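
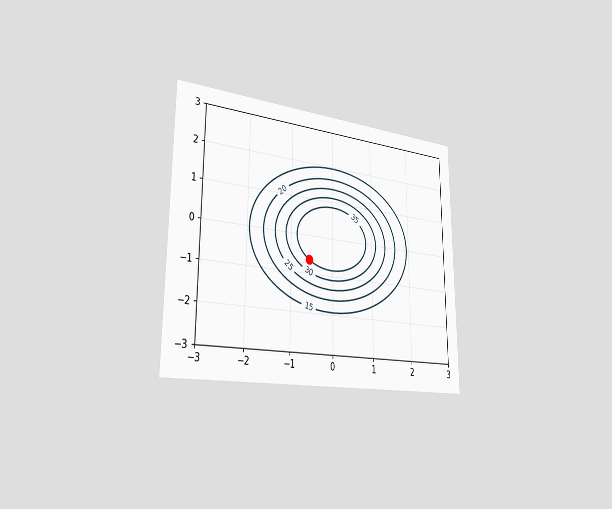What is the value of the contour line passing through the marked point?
35

The chart is viewed slightly from the left. The marked point sits on the contour labelled 35.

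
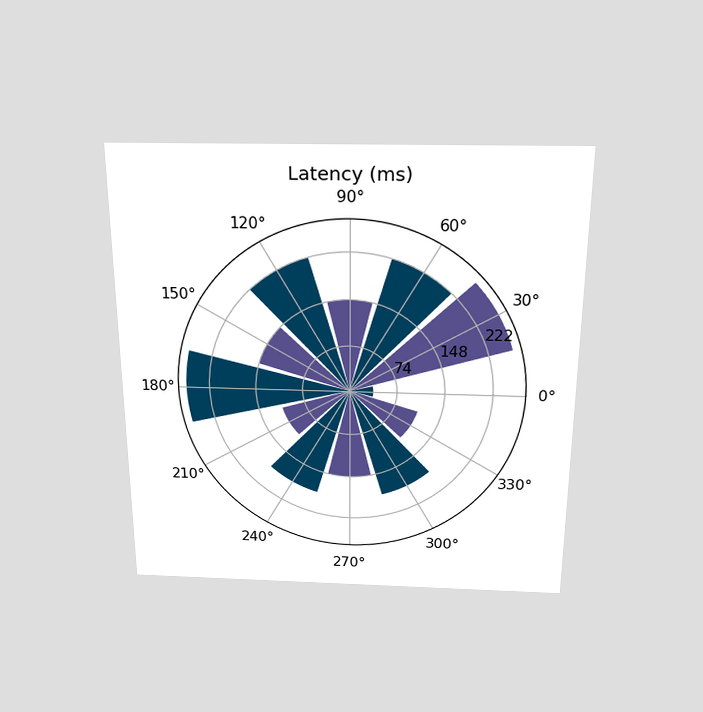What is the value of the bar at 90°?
148ms

The chart is viewed slightly from above. The bar at 90° reaches 148ms on the radial axis.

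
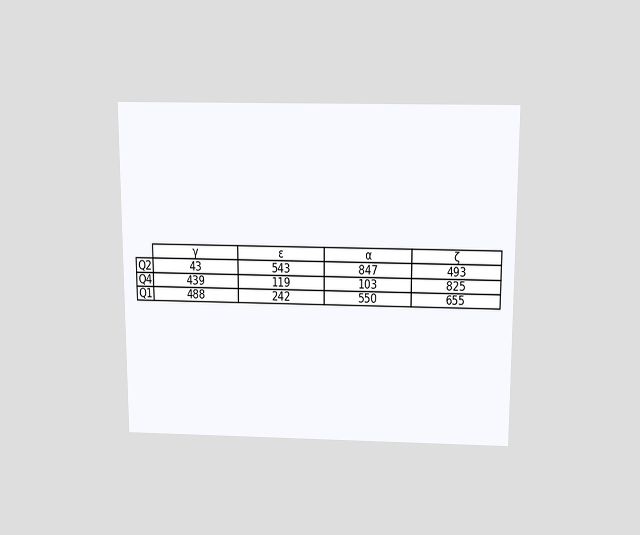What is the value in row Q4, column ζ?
The chart is viewed slightly from above. The (Q4, ζ) cell reads 825.

825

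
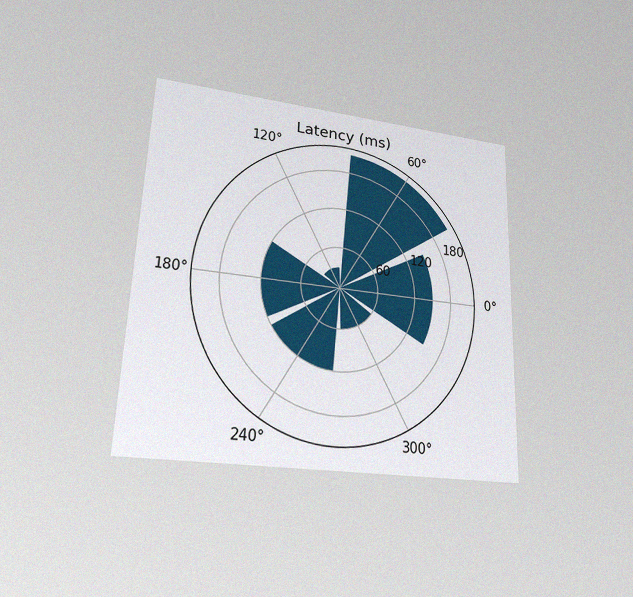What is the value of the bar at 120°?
30ms

The chart is tilted about 2° clockwise and viewed at a slight angle, with some photo noise. The bar at 120° reaches 30ms on the radial axis.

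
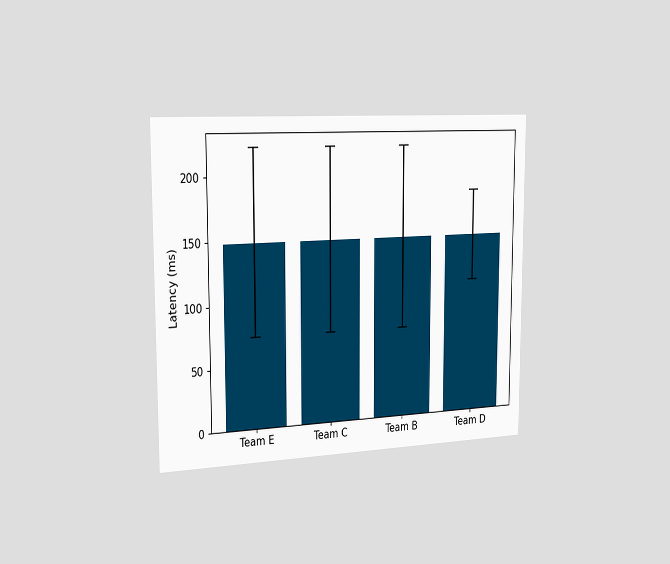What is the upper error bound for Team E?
222ms

The chart is viewed slightly from the left. The Team E bar's upper whisker reaches 222ms.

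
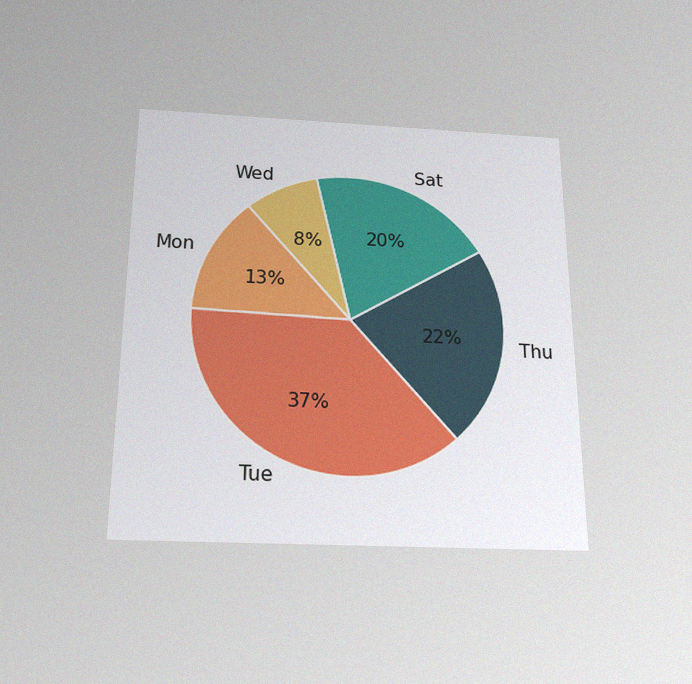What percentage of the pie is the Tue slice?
37%

The chart is viewed slightly from below, with some photo noise. The Tue slice takes up 37% of the pie.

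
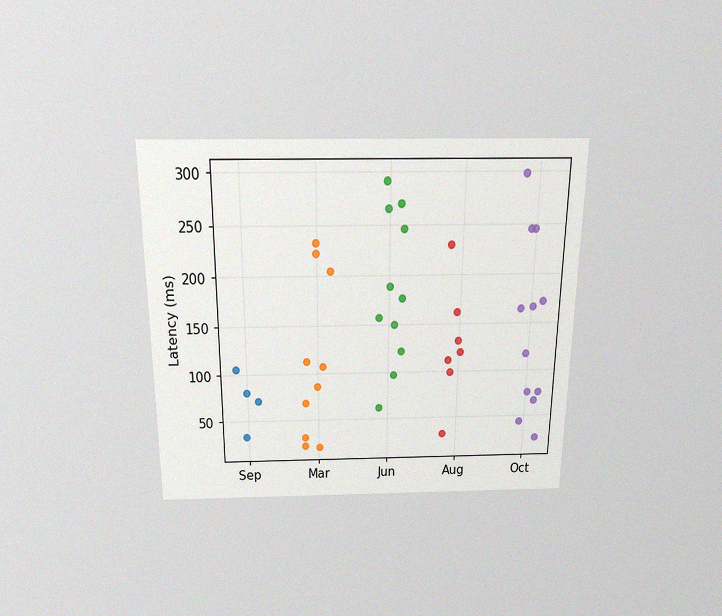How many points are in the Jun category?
11

The chart is viewed slightly from above, with some photo noise. Counting the markers in the Jun column gives 11.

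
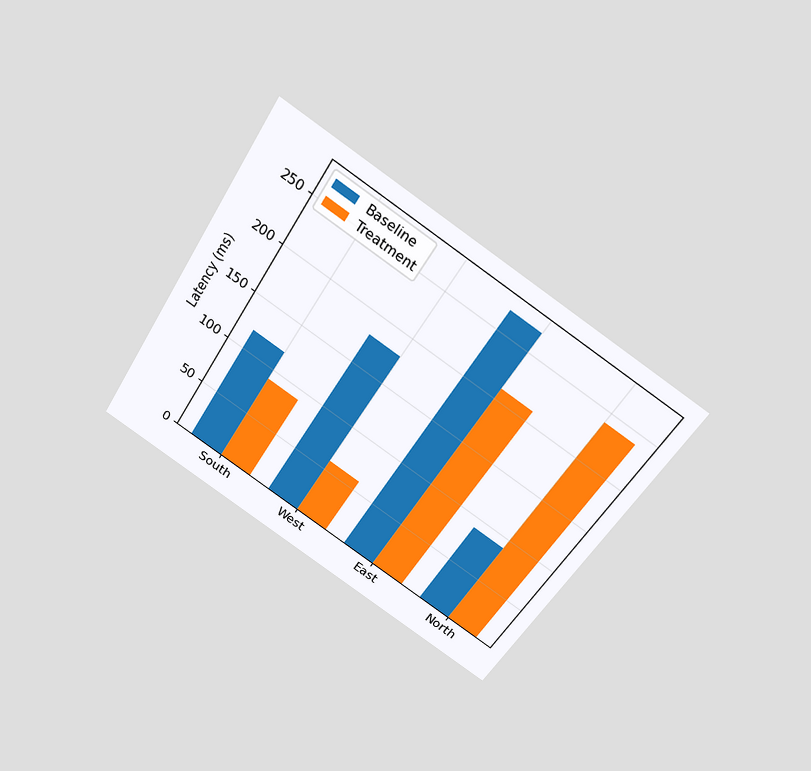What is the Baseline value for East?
The chart is tilted about 32° clockwise and viewed slightly from above. The Baseline bar at East reaches 270ms on the y-axis.

270ms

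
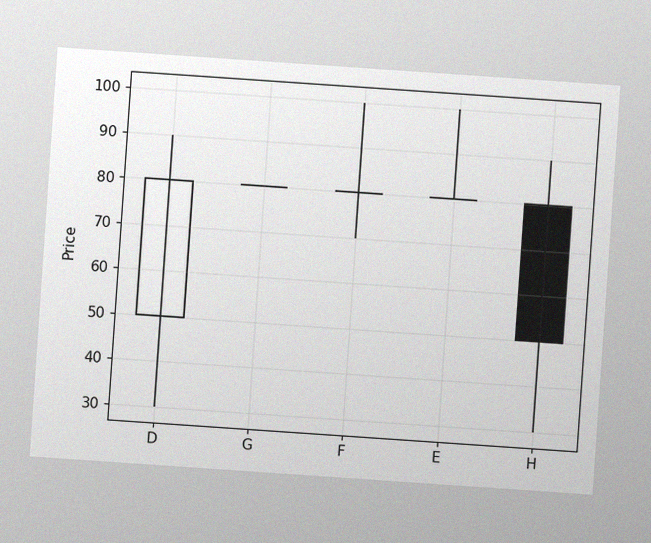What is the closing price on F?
80

The chart is tilted about 4° clockwise, with some photo noise. The F candle closes at 80.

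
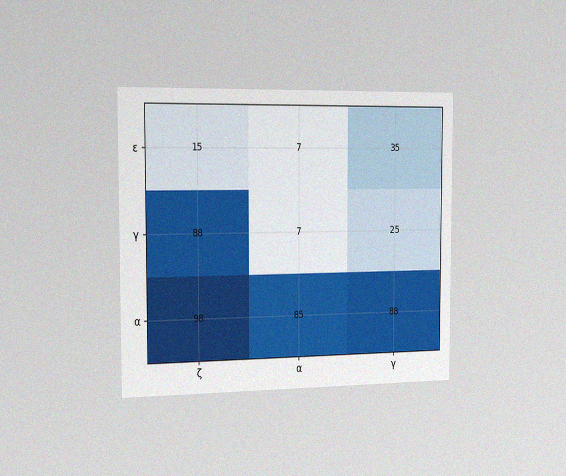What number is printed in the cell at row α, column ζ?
98

The chart is viewed slightly from the left, with some photo noise. The (α, ζ) cell reads 98.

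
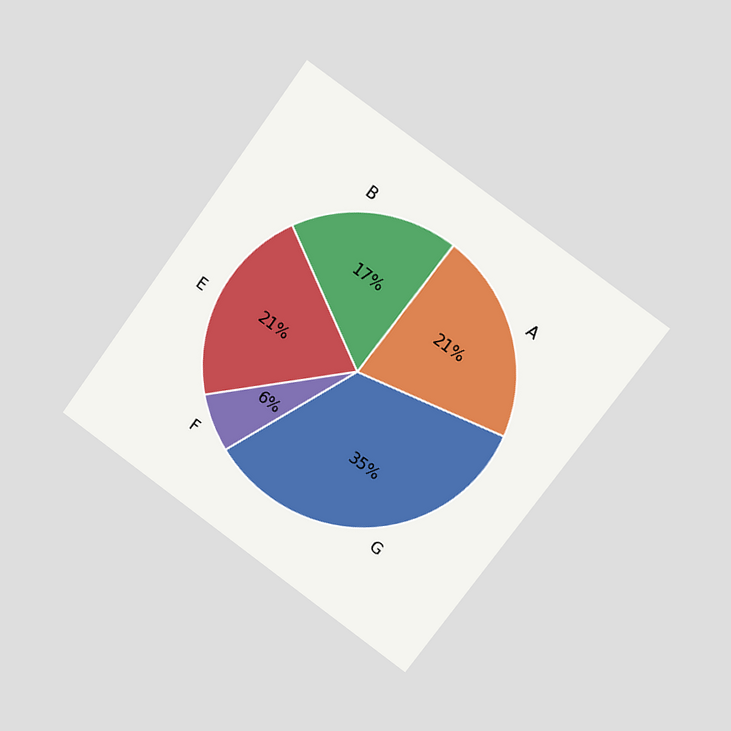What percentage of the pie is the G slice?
The chart is tilted about 36° clockwise and viewed at a slight angle. The G slice takes up 35% of the pie.

35%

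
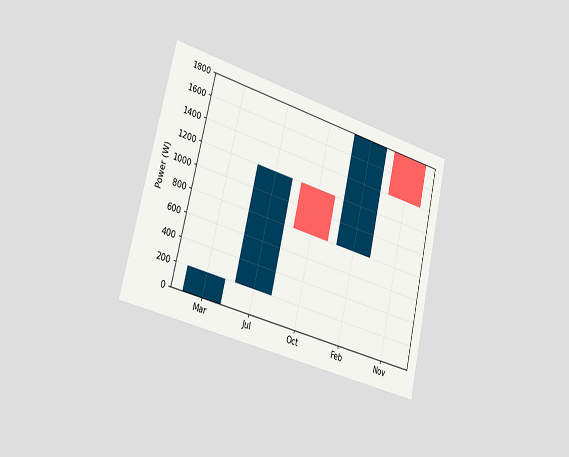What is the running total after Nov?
The chart is tilted about 13° clockwise and viewed slightly from the left. After Nov the running total reaches 1400W.

1400W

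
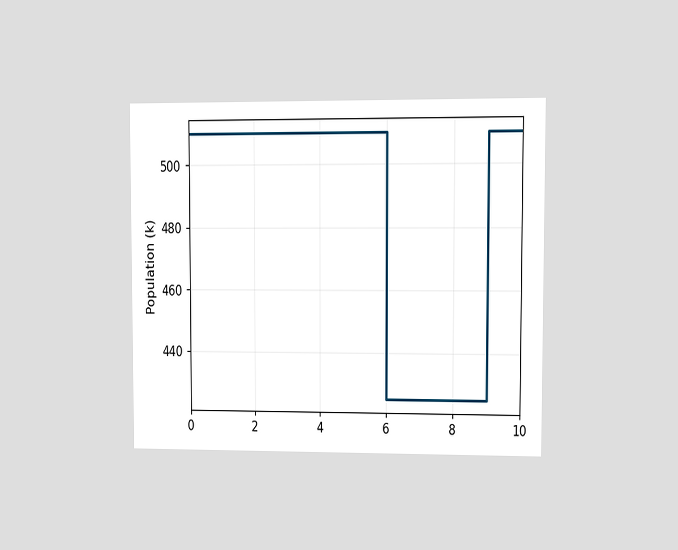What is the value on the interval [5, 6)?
510k

The chart is viewed at a slight angle. On [5, 6) the step sits at 510k.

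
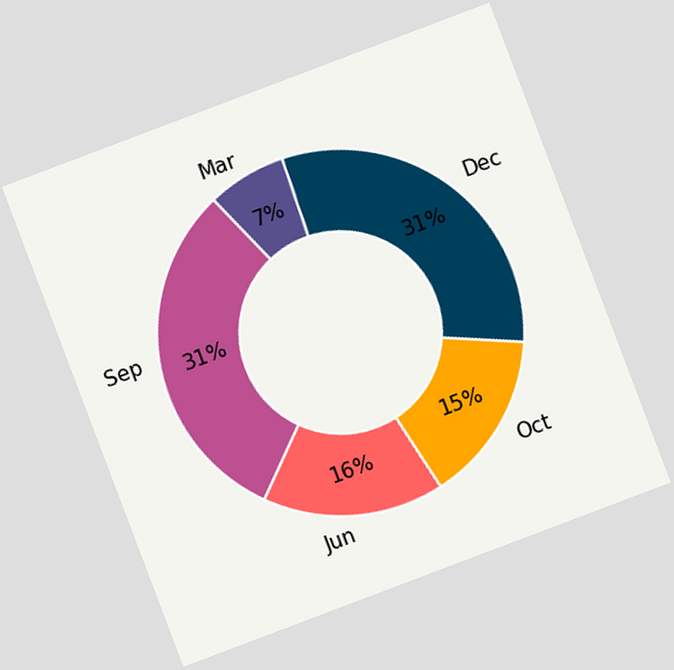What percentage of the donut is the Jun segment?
16%

The chart is tilted about 21° counter-clockwise. The Jun segment takes up 16% of the ring.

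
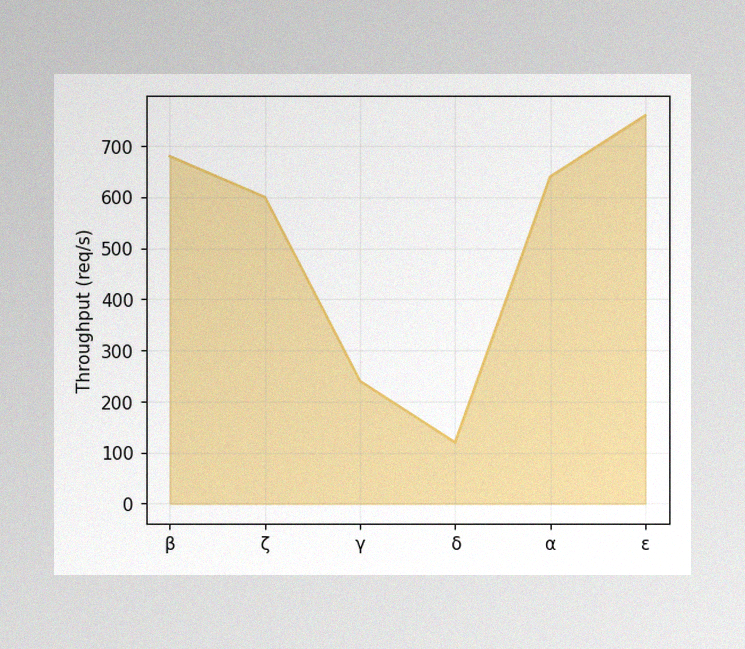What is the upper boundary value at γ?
240req/s

The image has some photo noise and uneven lighting. At γ the upper boundary is at 240req/s.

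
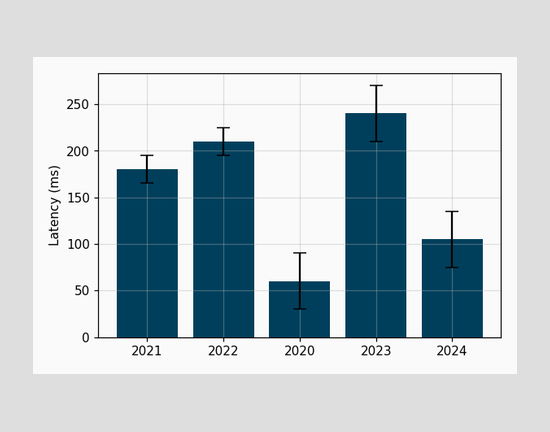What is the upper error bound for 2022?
225ms

The 2022 bar's upper whisker reaches 225ms.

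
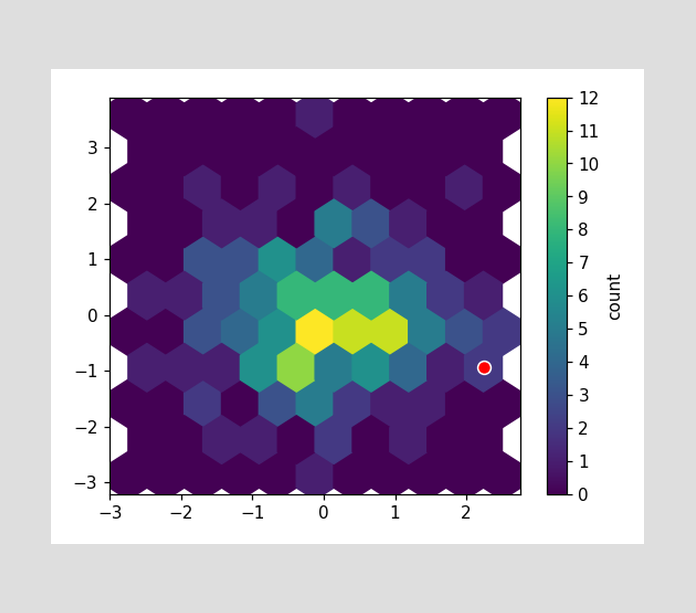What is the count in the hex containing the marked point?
The marked hex reads 2 on the colorbar.

2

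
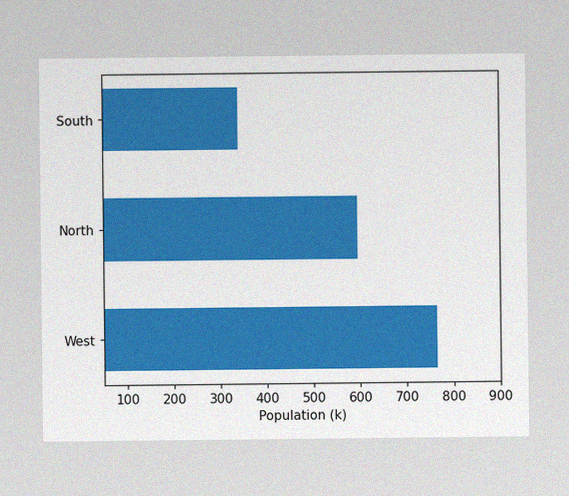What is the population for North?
595k

The image has some photo noise and uneven lighting. Reading along the chart's x-axis, the North bar reaches 595k.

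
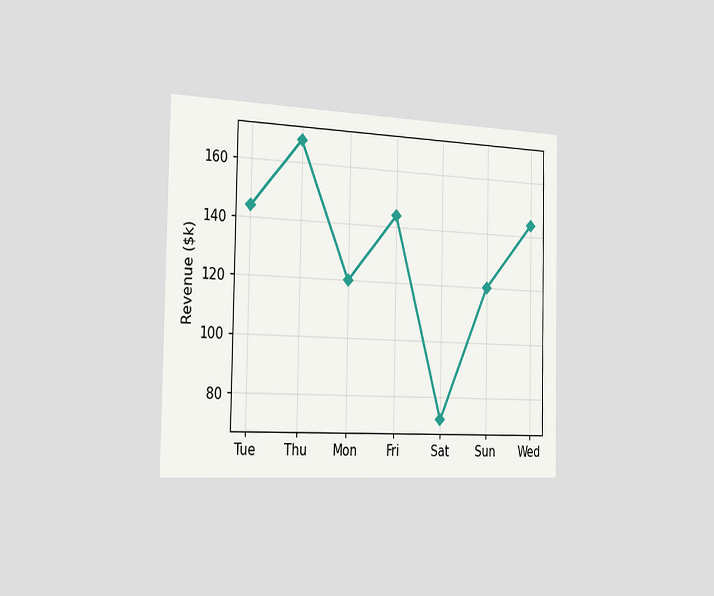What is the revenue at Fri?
$144k

The chart is viewed slightly from the left. At Fri, the line is at $144k.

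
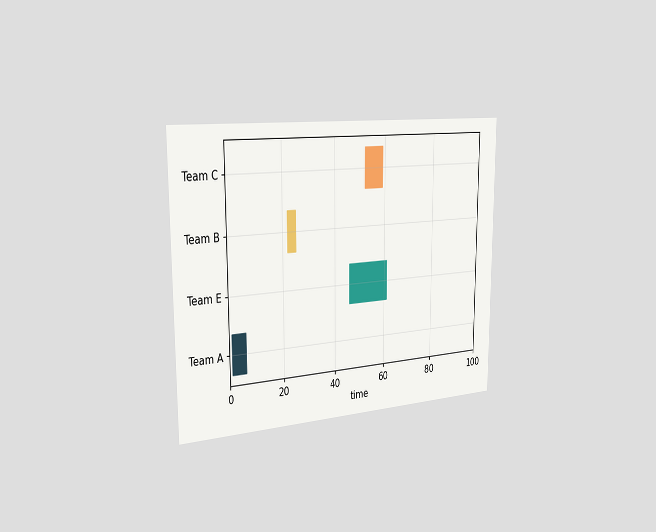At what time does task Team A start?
1

The chart is viewed slightly from the left. The Team A bar begins at t=1.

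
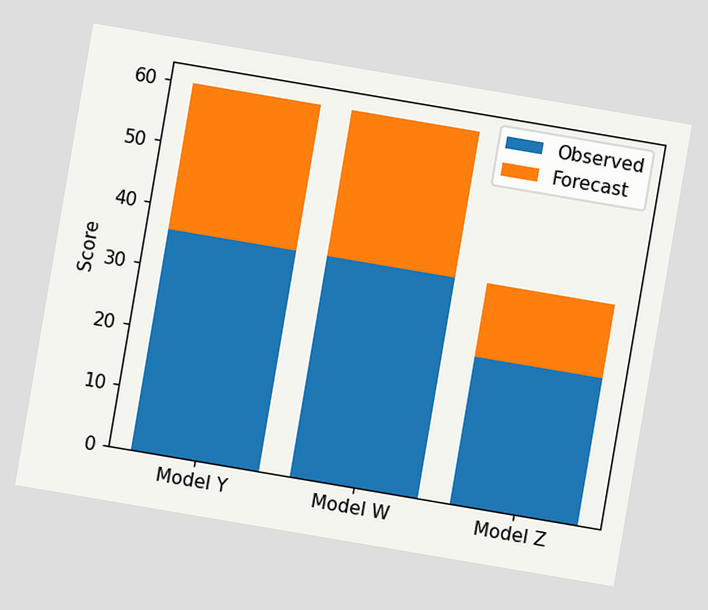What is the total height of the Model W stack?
The chart is tilted about 10° clockwise. The Model W stack's top reaches 60 on the y-axis.

60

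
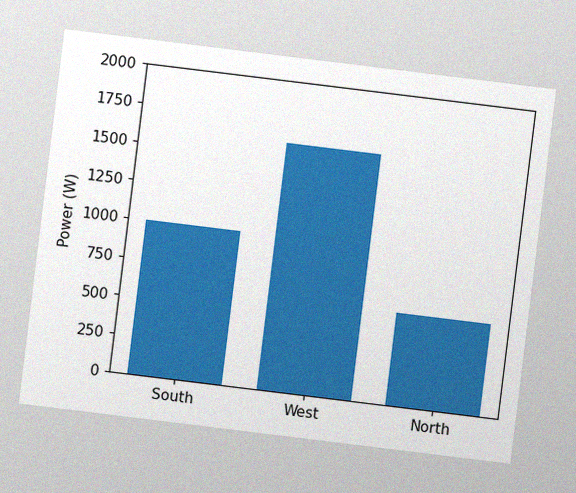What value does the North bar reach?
600W

The chart is tilted about 7° clockwise, with some photo noise. Reading along the chart's y-axis, the North bar reaches 600W.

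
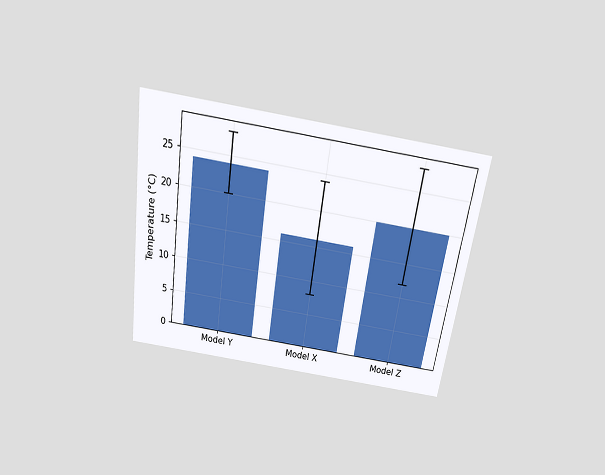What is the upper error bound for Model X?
The chart is tilted about 8° clockwise and viewed slightly from above. The Model X bar's upper whisker reaches 24°C.

24°C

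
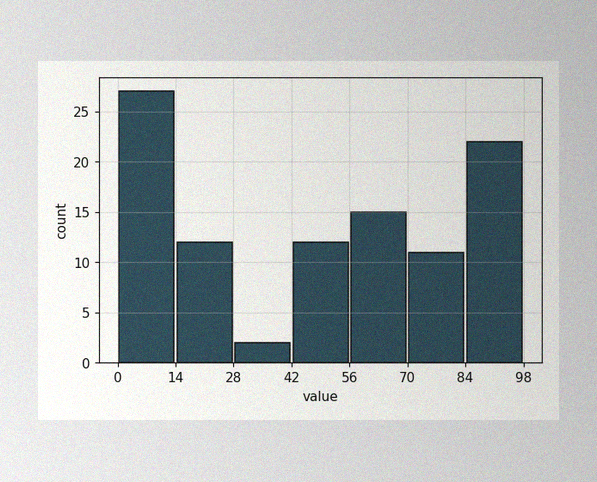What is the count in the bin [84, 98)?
22

The image has some photo noise and uneven lighting. The [84, 98) bin has height 22.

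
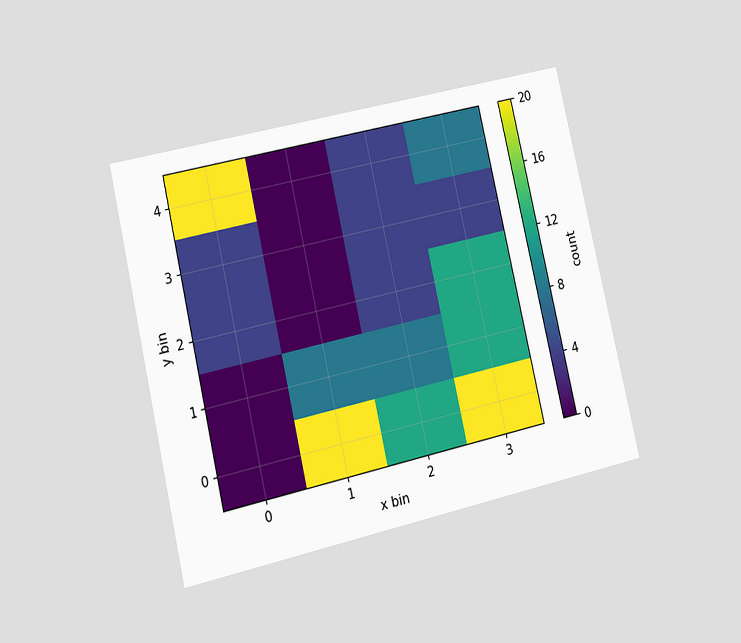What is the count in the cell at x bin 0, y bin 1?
The chart is tilted about 13° counter-clockwise and viewed at a slight angle. Matching the cell (0, 1) against the colorbar gives 0.

0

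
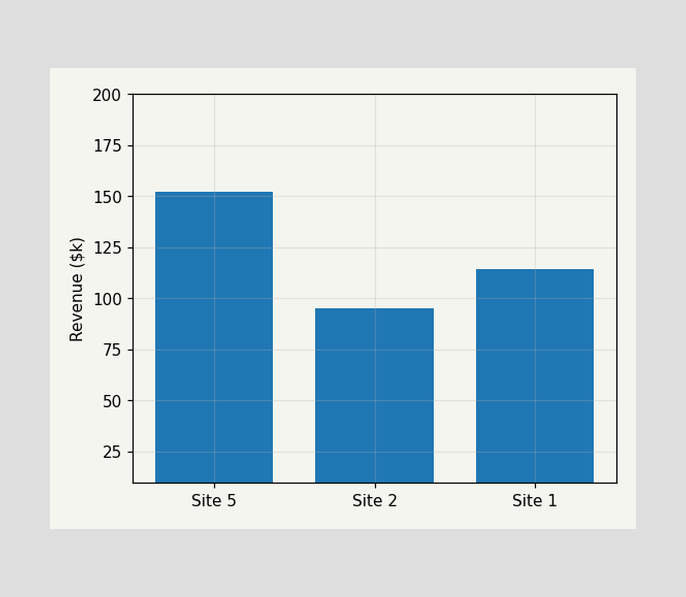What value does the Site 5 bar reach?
Reading along the chart's y-axis, the Site 5 bar reaches $152k.

$152k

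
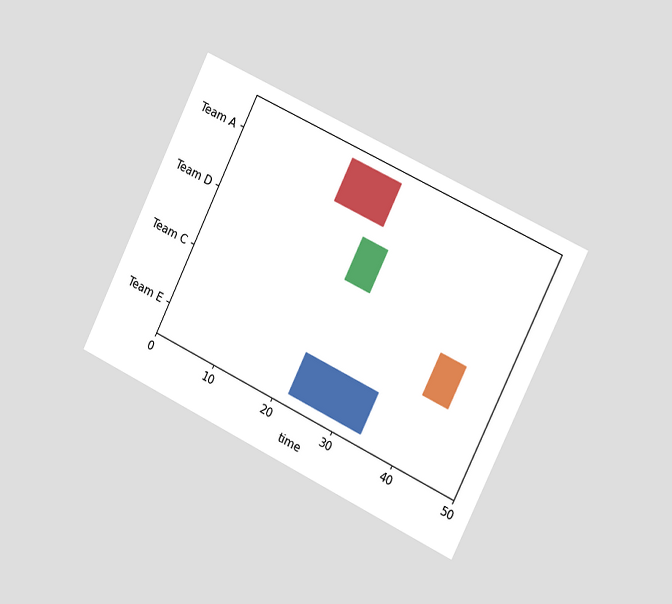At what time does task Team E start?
22

The chart is tilted about 26° clockwise and viewed slightly from the right. The Team E bar begins at t=22.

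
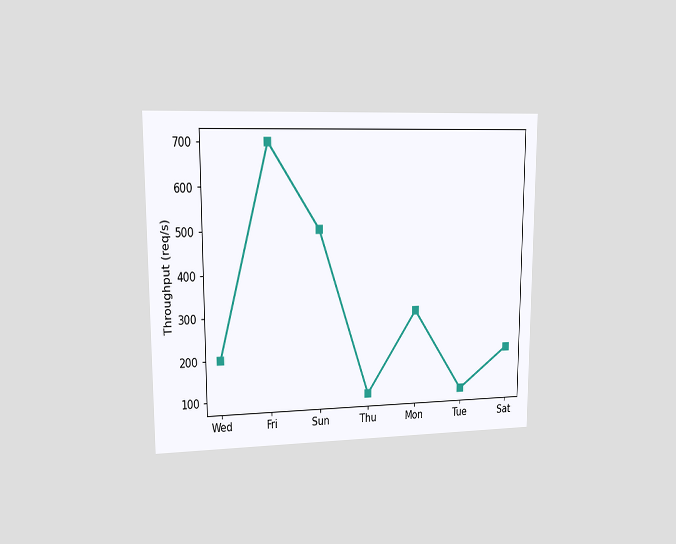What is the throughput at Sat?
200req/s

The chart is viewed at a slight angle. At Sat, the line is at 200req/s.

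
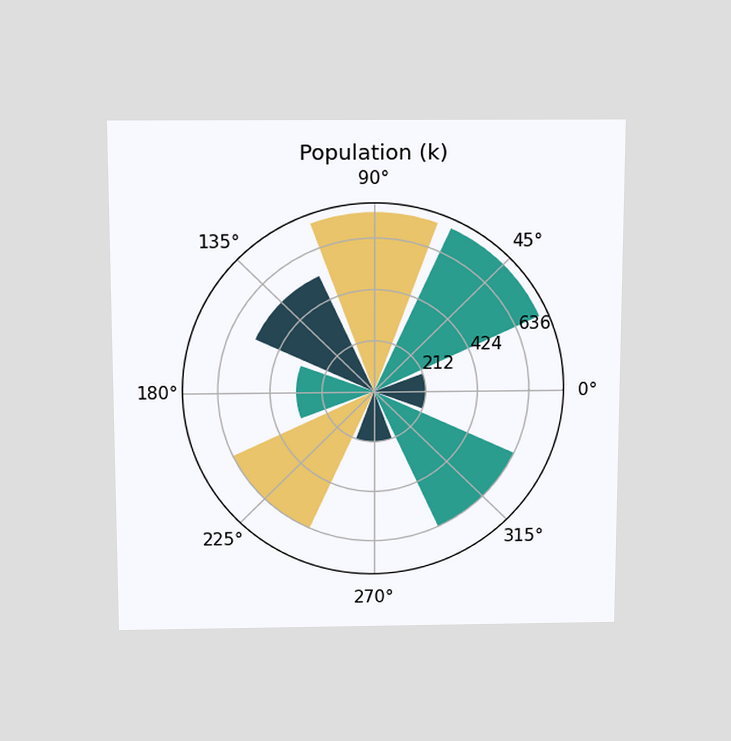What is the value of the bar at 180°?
The chart is viewed slightly from above. The bar at 180° reaches 318k on the radial axis.

318k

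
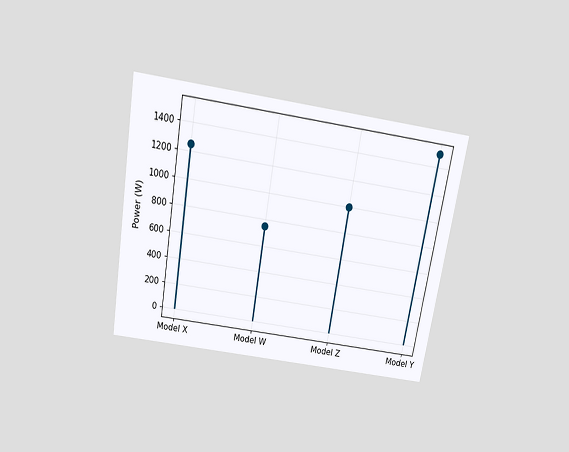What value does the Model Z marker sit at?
The chart is tilted about 9° clockwise and viewed slightly from above. The Model Z marker sits at 1000W.

1000W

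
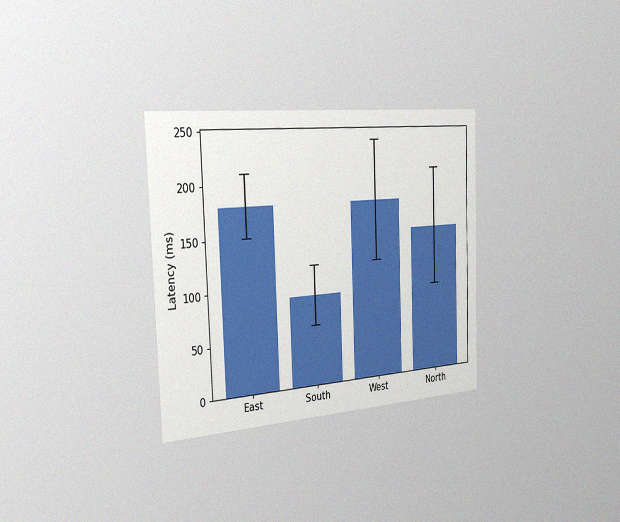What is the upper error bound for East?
210ms

The chart is tilted about 2° counter-clockwise and viewed slightly from the left, with some photo noise. The East bar's upper whisker reaches 210ms.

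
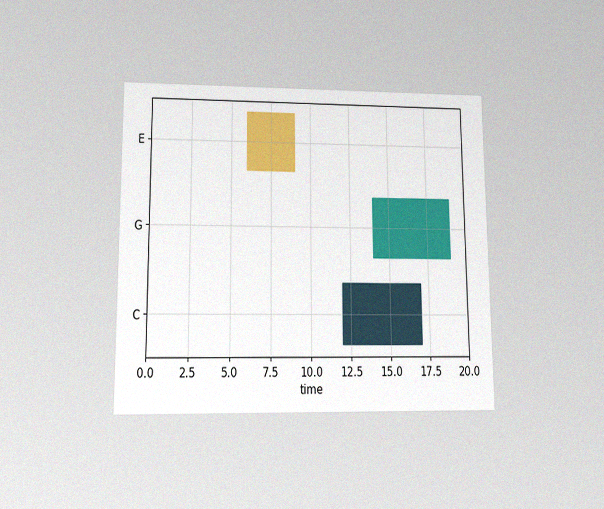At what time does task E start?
6

The chart is viewed at a slight angle, with some photo noise. The E bar begins at t=6.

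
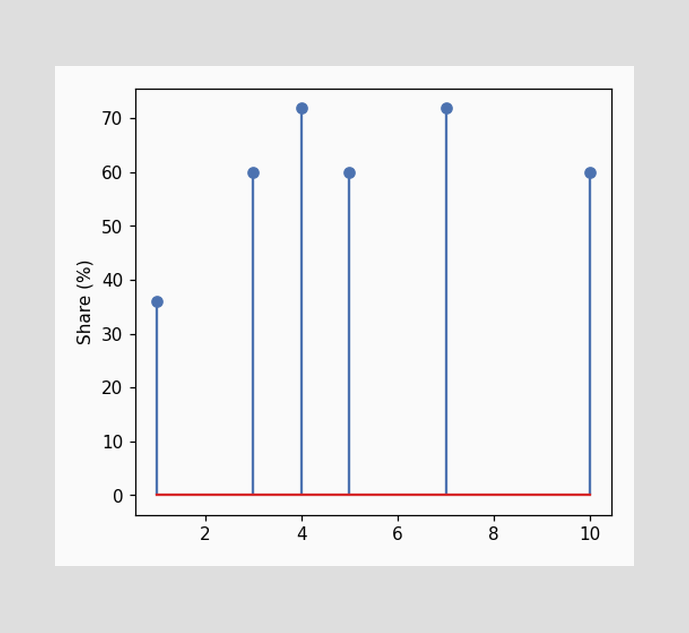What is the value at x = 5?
The stem at x=5 reaches 60%.

60%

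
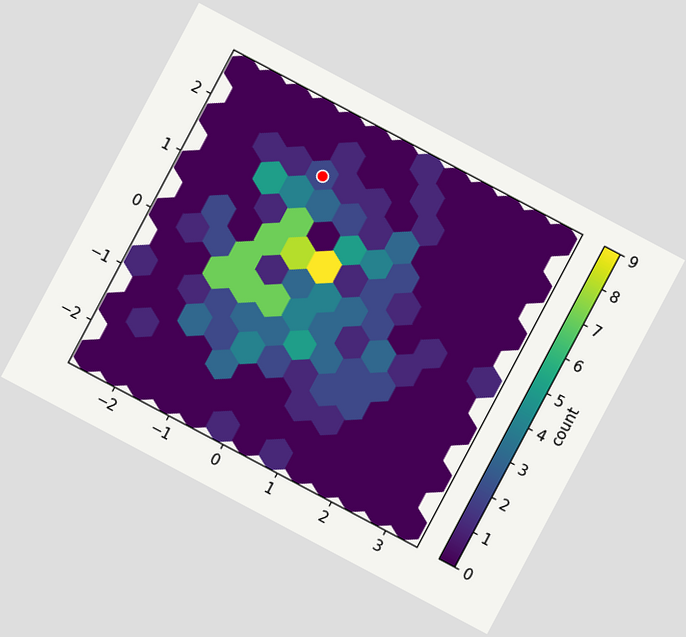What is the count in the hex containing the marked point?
2

The chart is tilted about 28° clockwise. The marked hex reads 2 on the colorbar.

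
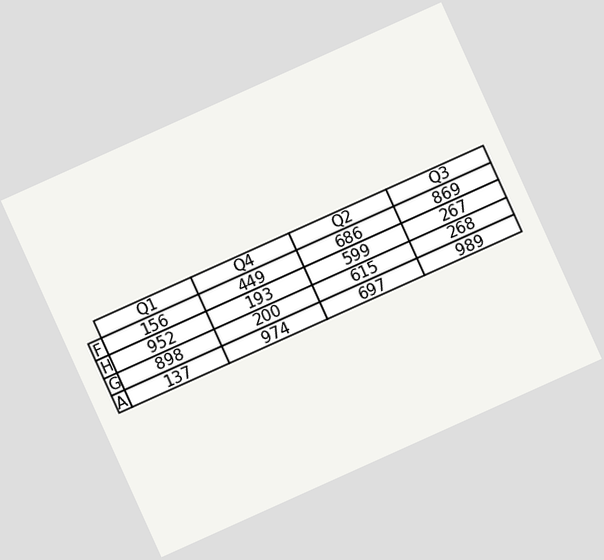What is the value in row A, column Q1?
The chart is tilted about 24° counter-clockwise. The (A, Q1) cell reads 137.

137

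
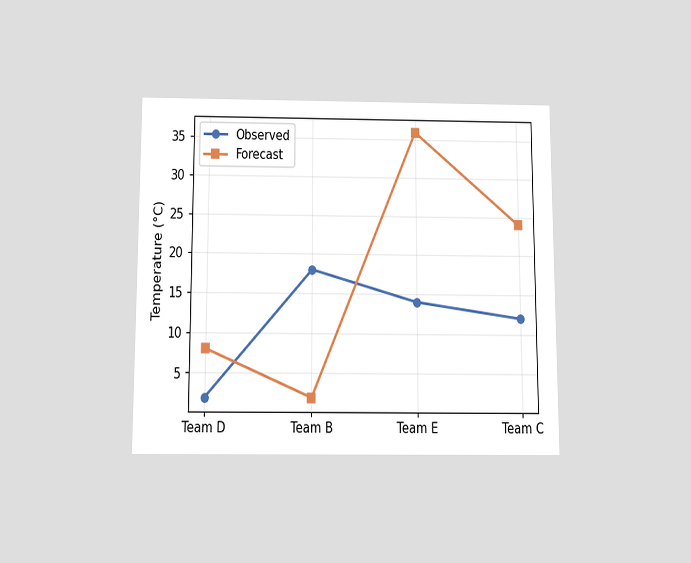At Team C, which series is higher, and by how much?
The chart is viewed slightly from below. At Team C, Forecast sits above the other line by 12°C.

Forecast, by 12°C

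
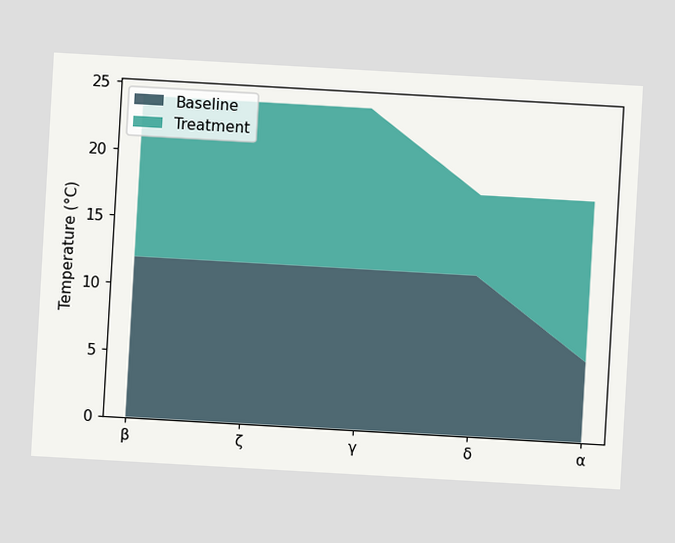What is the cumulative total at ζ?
24°C

The chart is tilted about 3° clockwise. The stacked total at ζ reaches 24°C.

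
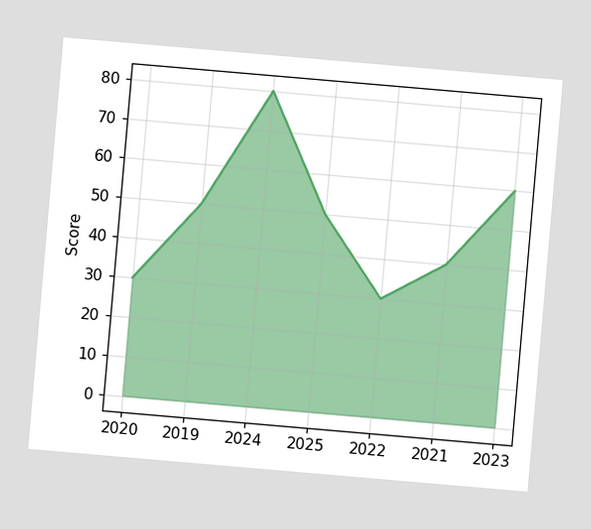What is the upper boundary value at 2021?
The chart is tilted about 5° clockwise. At 2021 the upper boundary is at 40.

40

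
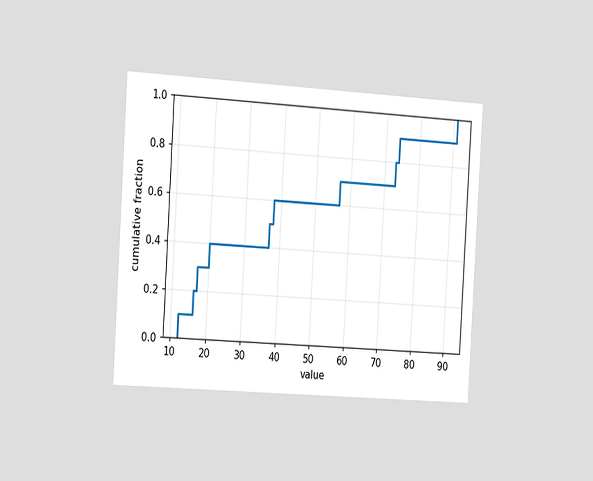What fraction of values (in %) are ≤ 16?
The chart is tilted about 3° clockwise and viewed slightly from the left. At x=16 the ECDF step is at 20%.

20%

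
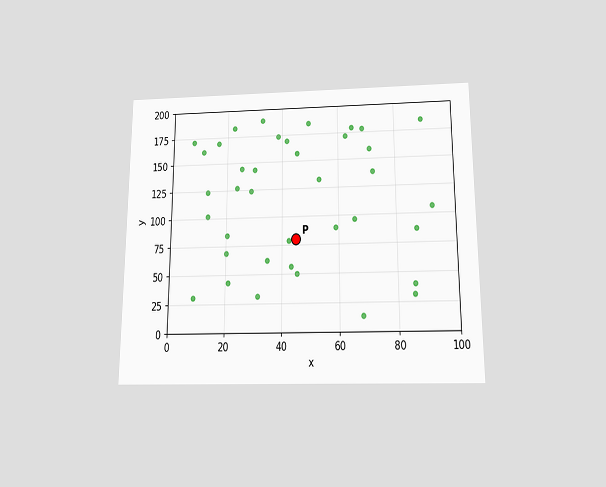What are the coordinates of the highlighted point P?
The chart is viewed slightly from below. Following the gridlines from P to each axis, P sits at (45, 80).

(45, 80)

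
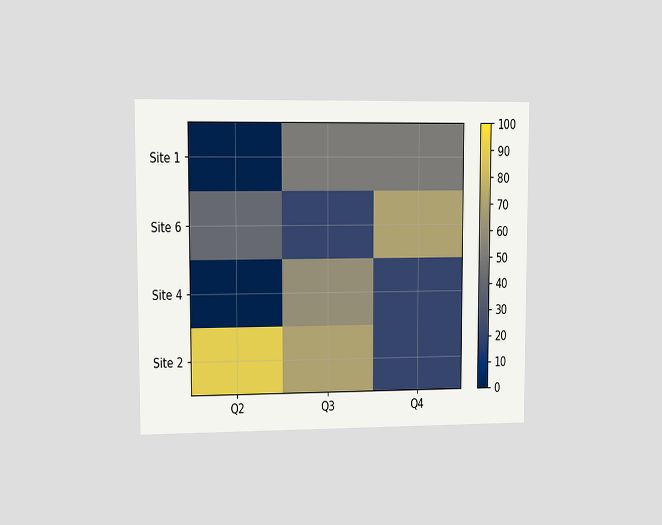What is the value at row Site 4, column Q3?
60

The chart is viewed at a slight angle. Matching cell (Site 4, Q3) against the colorbar gives 60.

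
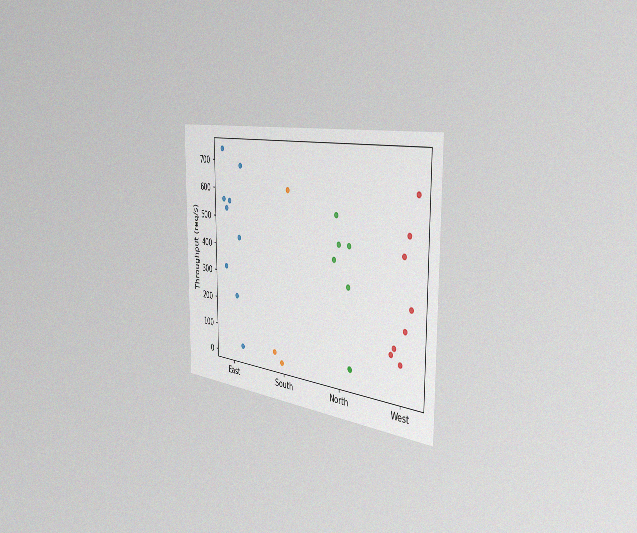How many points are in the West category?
The chart is viewed slightly from the right, with some photo noise. Counting the markers in the West column gives 8.

8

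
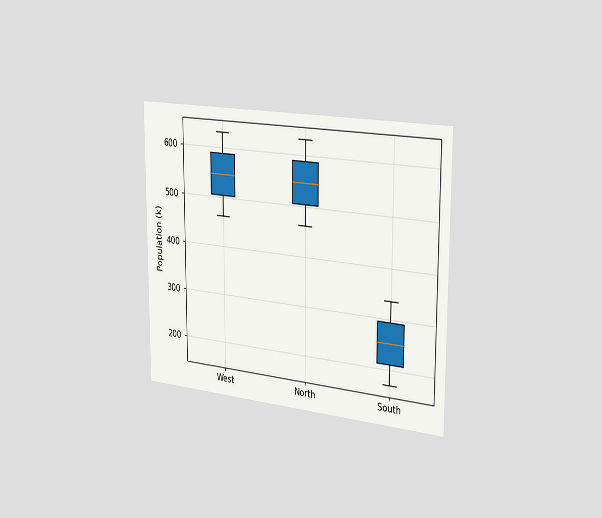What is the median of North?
The chart is viewed slightly from the right. The median line in the North box sits at 546k.

546k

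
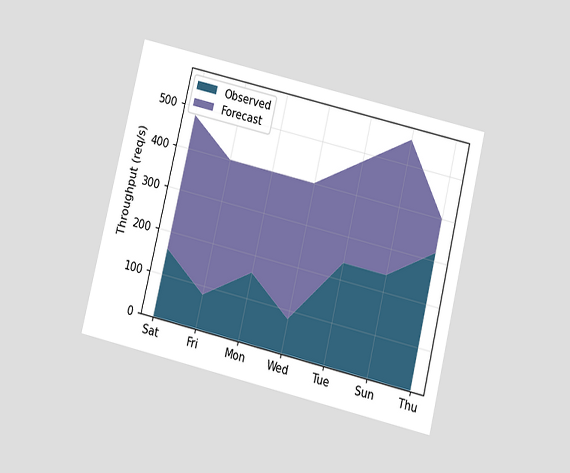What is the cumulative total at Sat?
480req/s

The chart is tilted about 13° clockwise and viewed slightly from below. The stacked total at Sat reaches 480req/s.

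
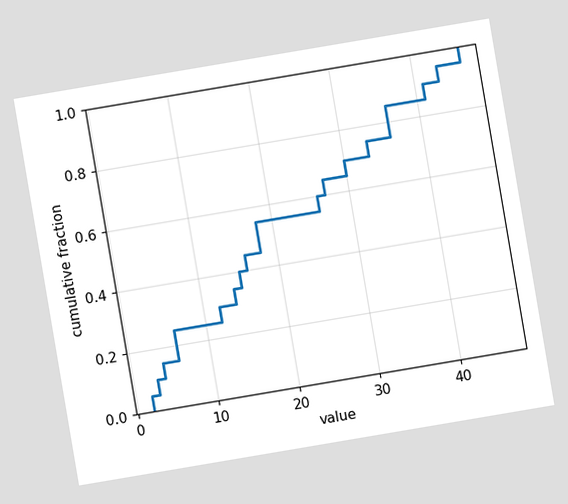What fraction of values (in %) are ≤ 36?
85%

The chart is tilted about 10° counter-clockwise. At x=36 the ECDF step is at 85%.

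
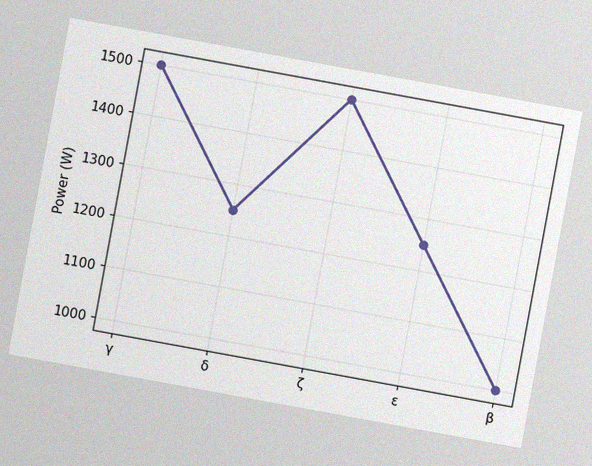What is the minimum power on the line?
The chart is tilted about 10° clockwise, with some photo noise. The lowest point is at β, and reading across to the y-axis gives 1000W.

1000W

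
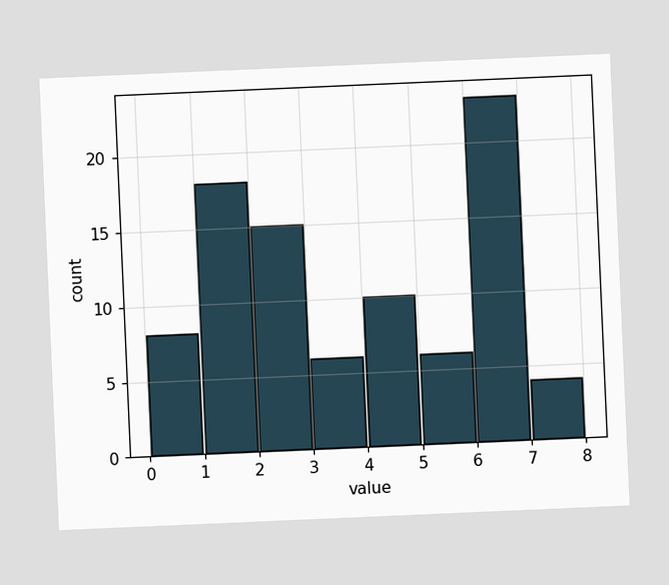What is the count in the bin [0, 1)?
8

The chart is tilted about 2° counter-clockwise. The [0, 1) bin has height 8.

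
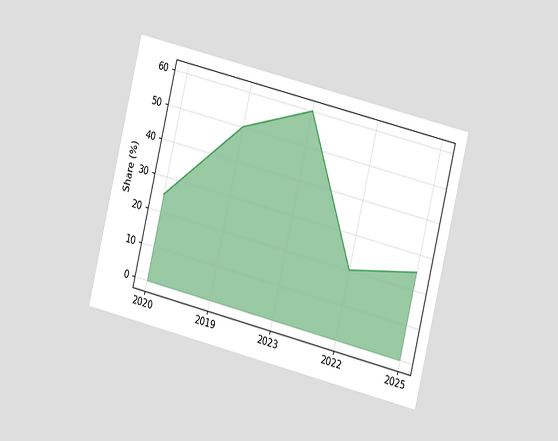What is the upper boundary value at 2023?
60%

The chart is tilted about 14° clockwise and viewed slightly from the right. At 2023 the upper boundary is at 60%.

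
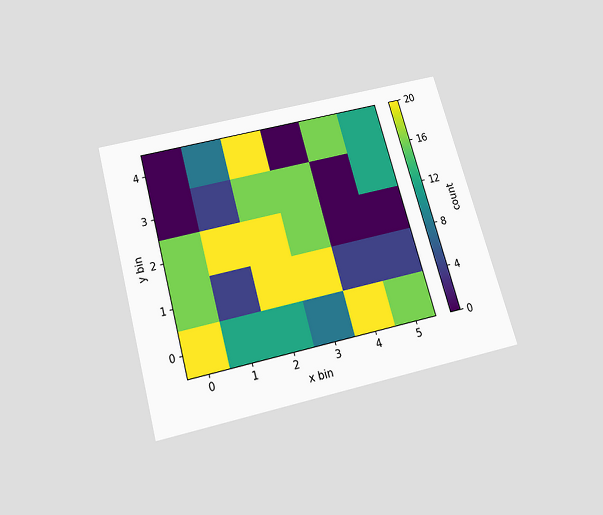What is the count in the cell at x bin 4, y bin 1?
4

The chart is tilted about 15° counter-clockwise and viewed slightly from below. Matching the cell (4, 1) against the colorbar gives 4.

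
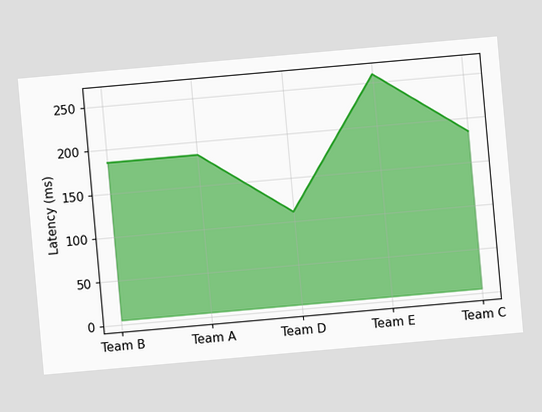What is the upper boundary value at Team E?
259ms

The chart is tilted about 5° counter-clockwise. At Team E the upper boundary is at 259ms.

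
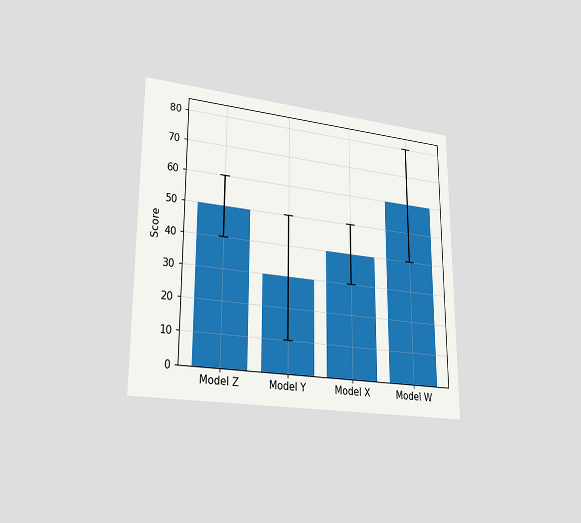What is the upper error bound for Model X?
The chart is viewed slightly from the left. The Model X bar's upper whisker reaches 50.

50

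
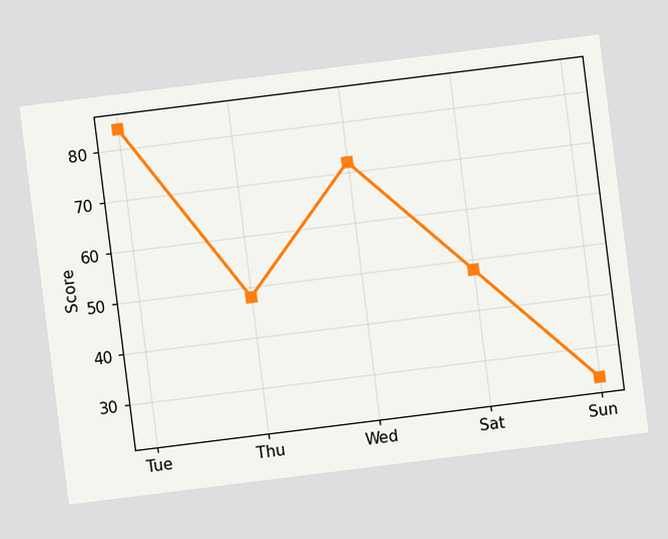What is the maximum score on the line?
84

The chart is tilted about 7° counter-clockwise. The highest point is at Tue, and reading across to the y-axis gives 84.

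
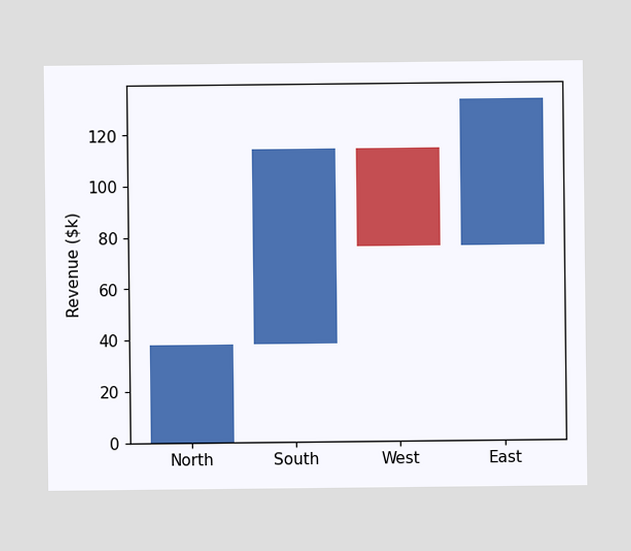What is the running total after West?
$76k

After West the running total reaches $76k.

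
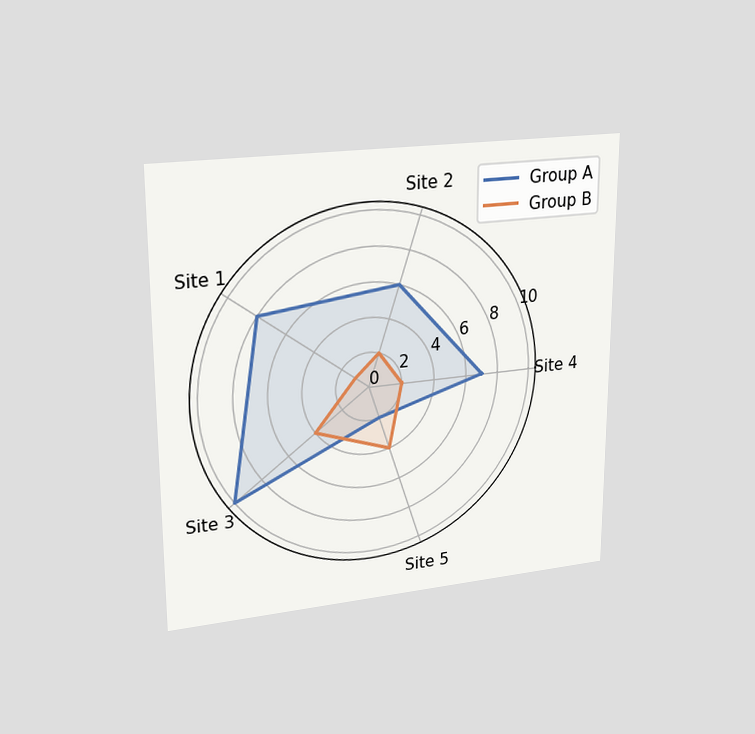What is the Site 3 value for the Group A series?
The chart is viewed at a slight angle. On the Site 3 axis, Group A reaches 10.

10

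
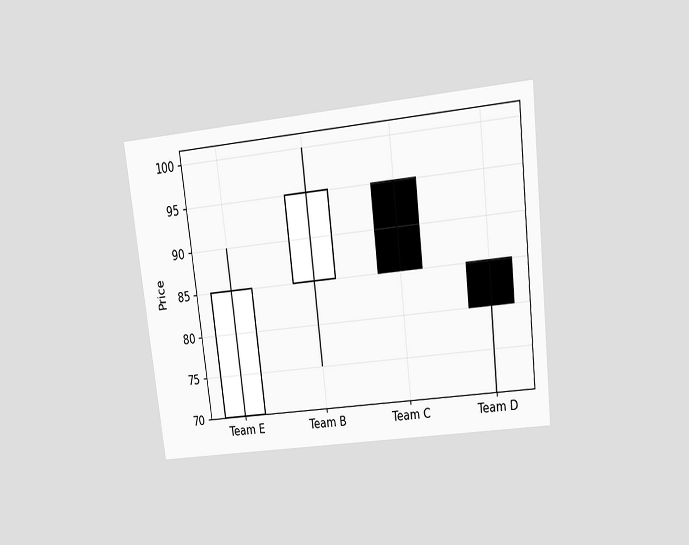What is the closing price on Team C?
The chart is tilted about 7° counter-clockwise and viewed at a slight angle. The Team C candle closes at 85.

85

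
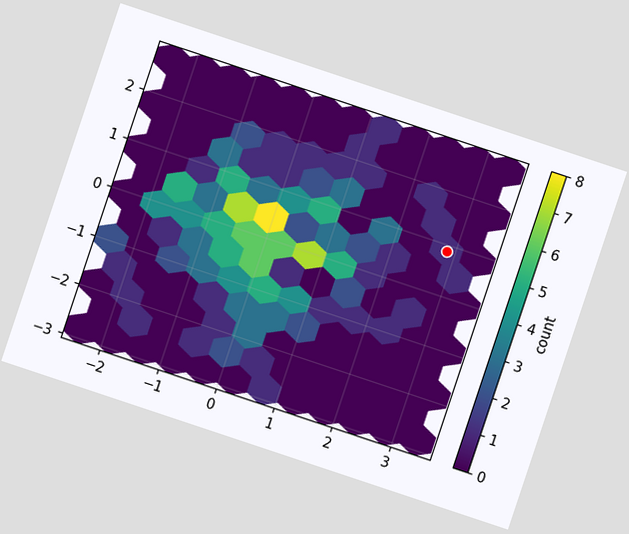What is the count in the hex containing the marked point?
1

The chart is tilted about 18° clockwise. The marked hex reads 1 on the colorbar.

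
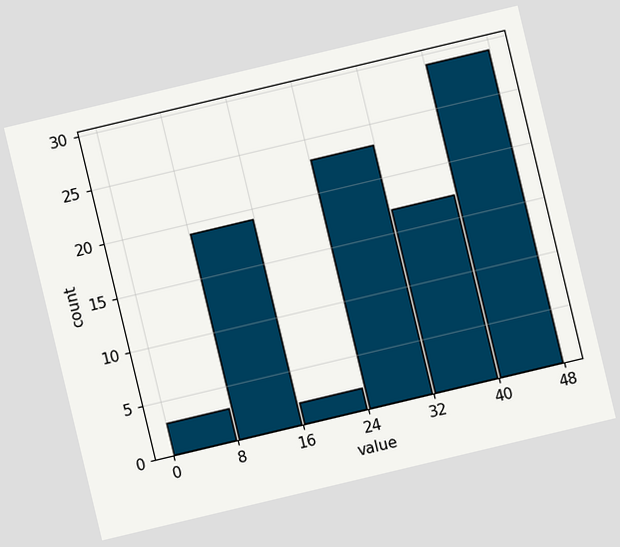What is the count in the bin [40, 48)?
The chart is tilted about 13° counter-clockwise. The [40, 48) bin has height 29.

29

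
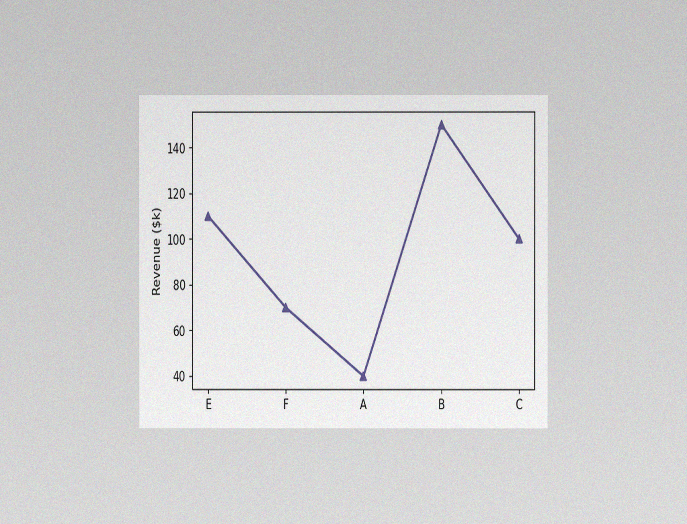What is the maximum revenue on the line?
$150k

The chart is viewed at a slight angle, with some photo noise. The highest point is at B, and reading across to the y-axis gives $150k.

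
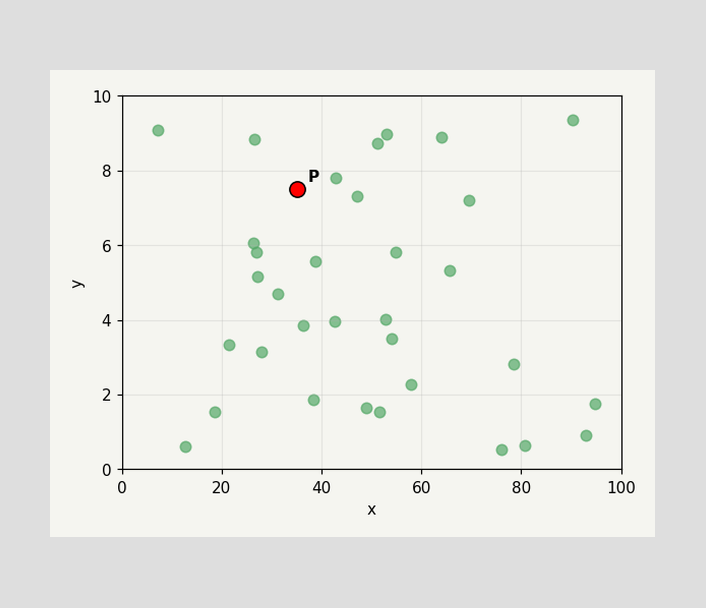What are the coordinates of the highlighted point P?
Following the gridlines from P to each axis, P sits at (35, 7.5).

(35, 7.5)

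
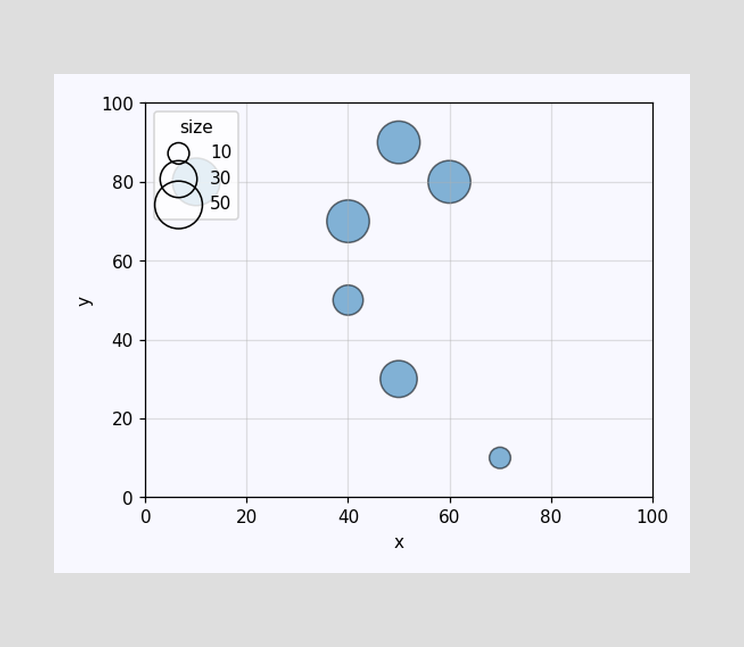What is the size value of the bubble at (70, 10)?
10

Matching the bubble at (70, 10) against the size legend gives 10.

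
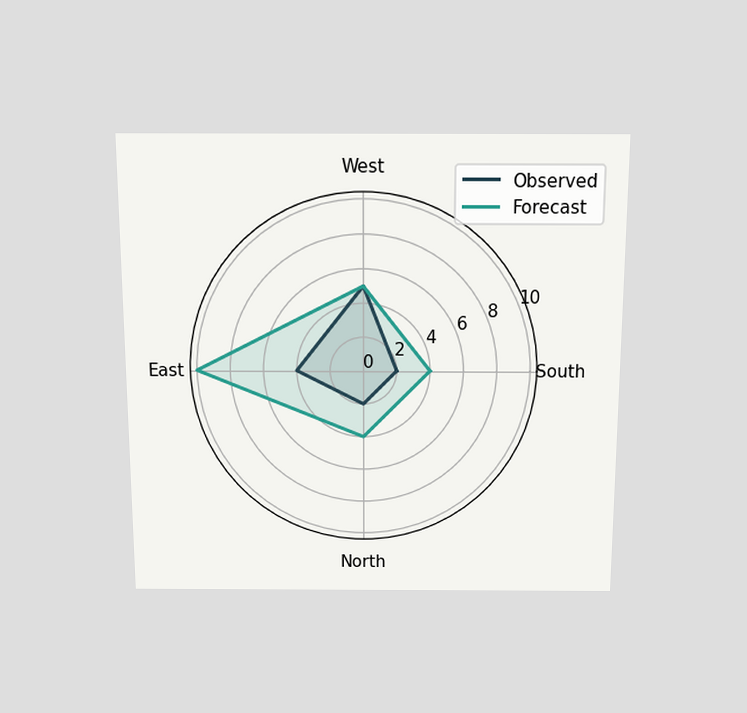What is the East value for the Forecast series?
10

The chart is viewed slightly from above. On the East axis, Forecast reaches 10.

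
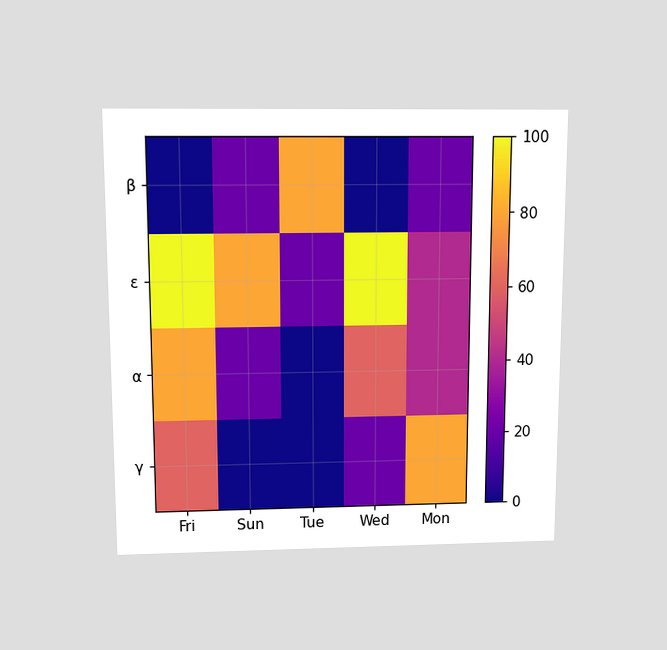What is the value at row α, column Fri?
80

The chart is viewed slightly from above. Matching cell (α, Fri) against the colorbar gives 80.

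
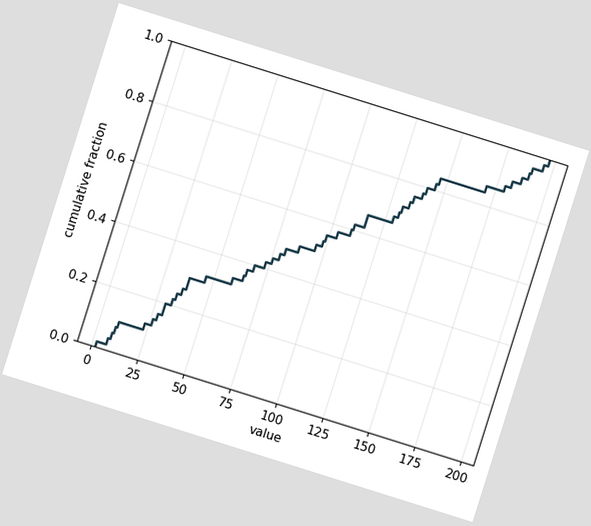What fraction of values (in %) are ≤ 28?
The chart is tilted about 17° clockwise. At x=28 the ECDF step is at 16%.

16%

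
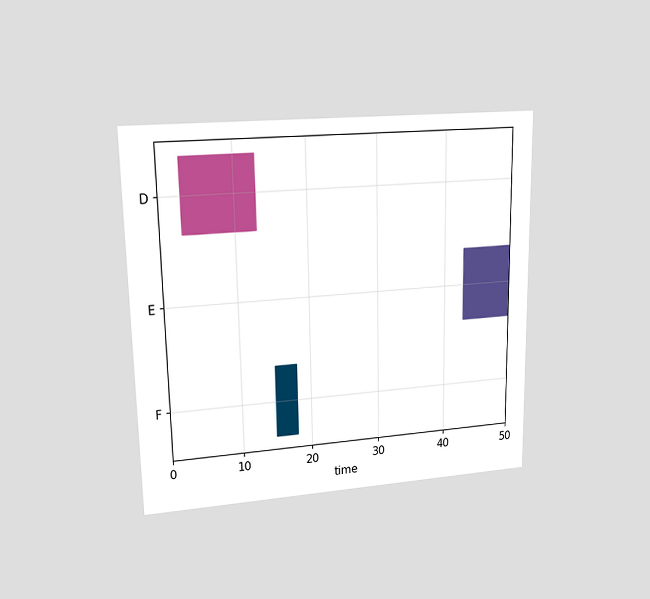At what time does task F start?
The chart is viewed at a slight angle. The F bar begins at t=15.

15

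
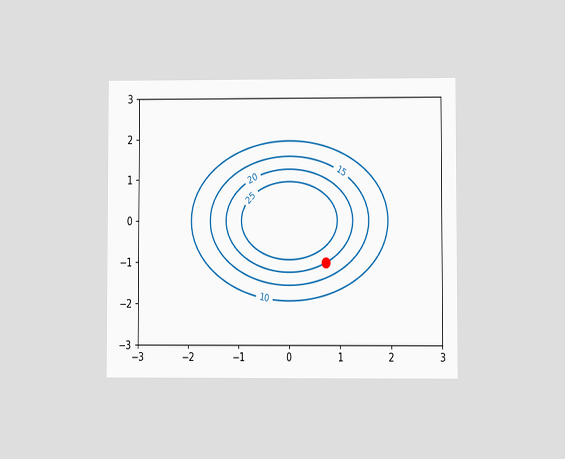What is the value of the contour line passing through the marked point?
20

The chart is viewed at a slight angle. The marked point sits on the contour labelled 20.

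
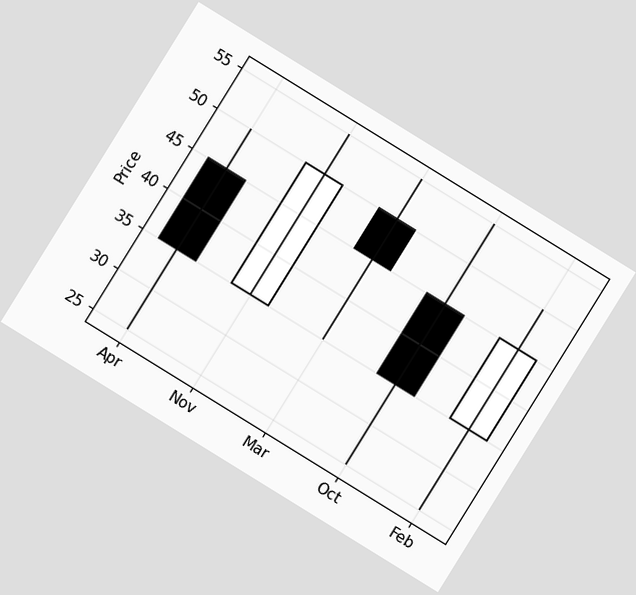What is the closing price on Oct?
The chart is tilted about 32° clockwise. The Oct candle closes at 35.

35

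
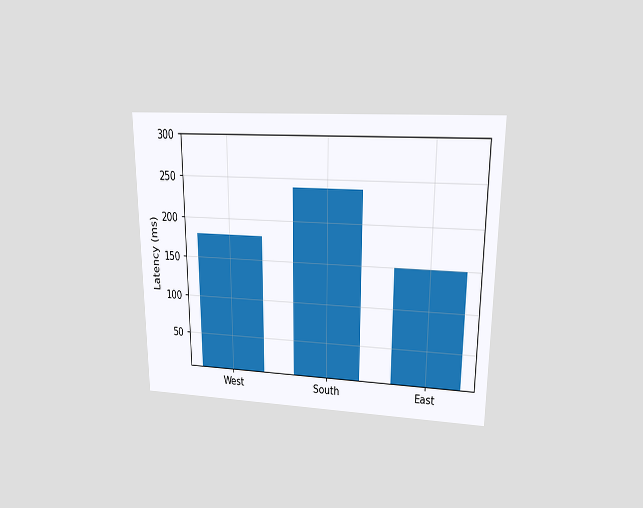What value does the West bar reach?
The chart is viewed at a slight angle. Reading along the chart's y-axis, the West bar reaches 180ms.

180ms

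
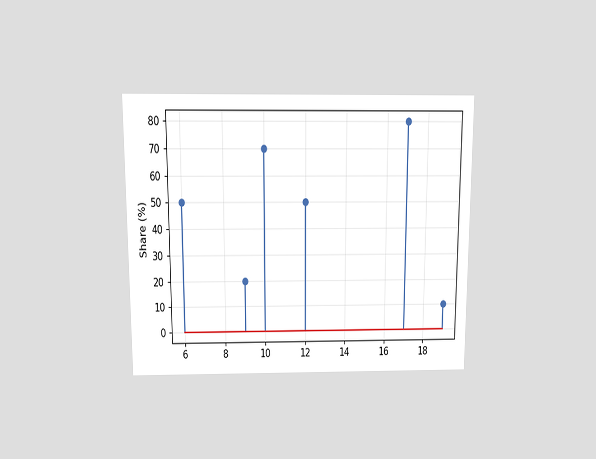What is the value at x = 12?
The chart is viewed slightly from above. The stem at x=12 reaches 50%.

50%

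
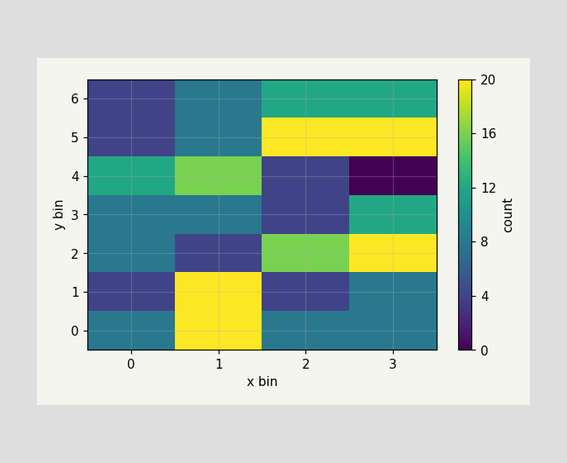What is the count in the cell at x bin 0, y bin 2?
8

Matching the cell (0, 2) against the colorbar gives 8.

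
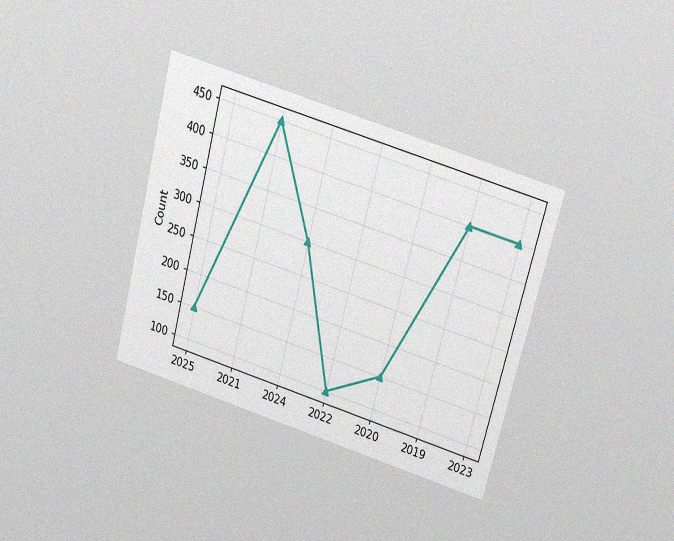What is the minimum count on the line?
The chart is tilted about 15° clockwise and viewed slightly from above, with some photo noise. The lowest point is at 2022, and reading across to the y-axis gives 100.

100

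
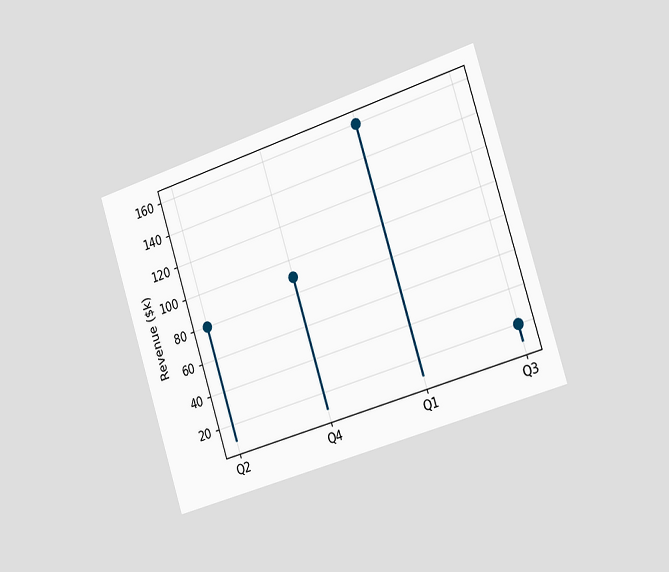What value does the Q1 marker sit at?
The chart is tilted about 18° counter-clockwise and viewed slightly from the right. The Q1 marker sits at $160k.

$160k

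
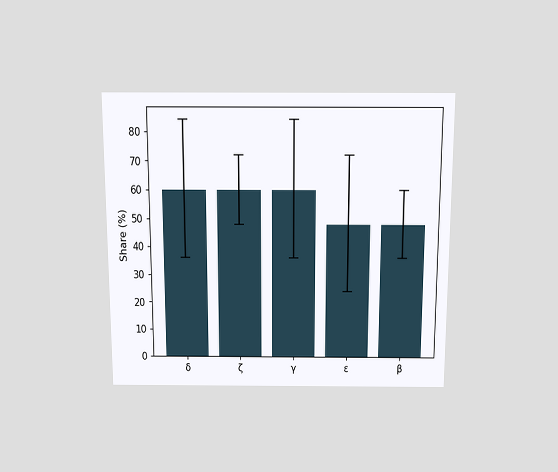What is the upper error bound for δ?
The chart is viewed slightly from above. The δ bar's upper whisker reaches 84%.

84%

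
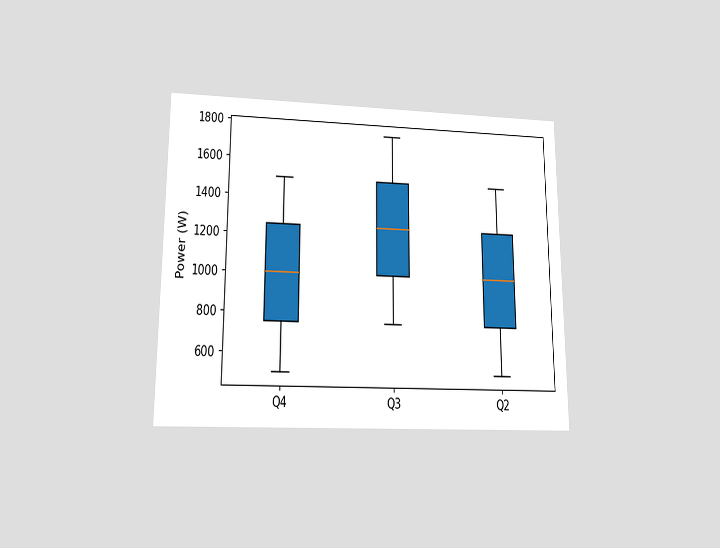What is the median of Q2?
The chart is viewed slightly from below. The median line in the Q2 box sits at 1000W.

1000W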